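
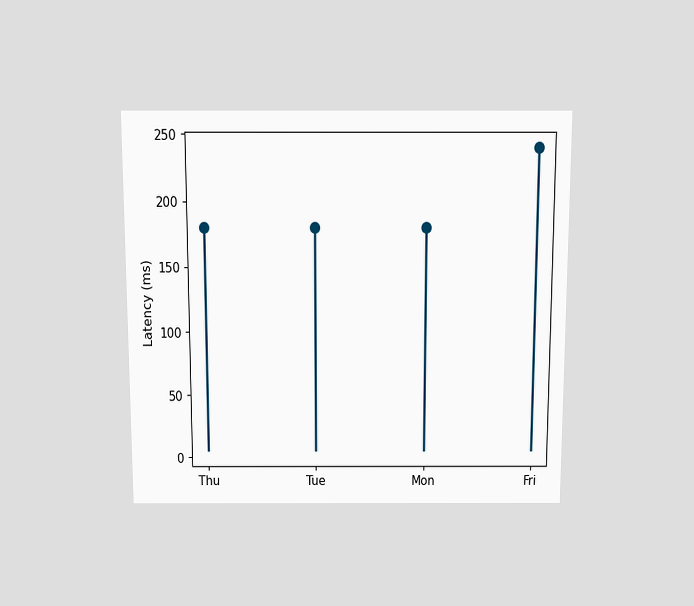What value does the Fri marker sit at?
240ms

The chart is viewed slightly from above. The Fri marker sits at 240ms.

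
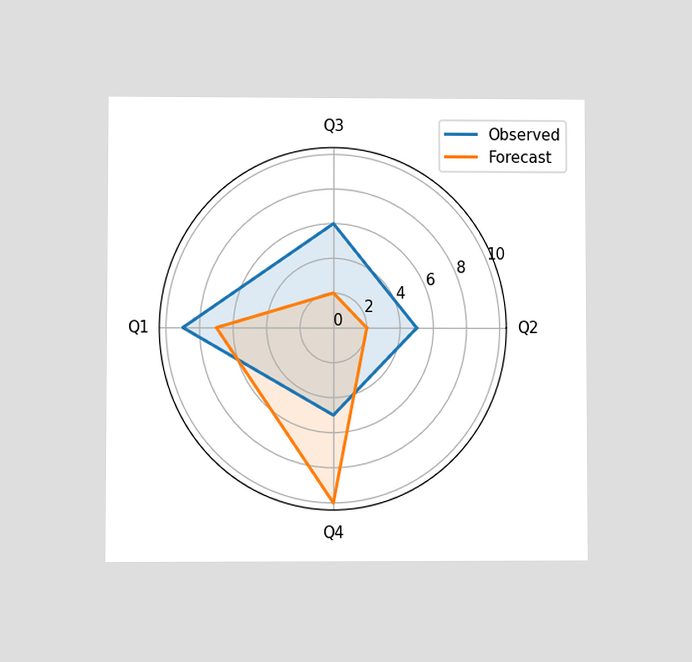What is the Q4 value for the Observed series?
The chart is viewed at a slight angle. On the Q4 axis, Observed reaches 5.

5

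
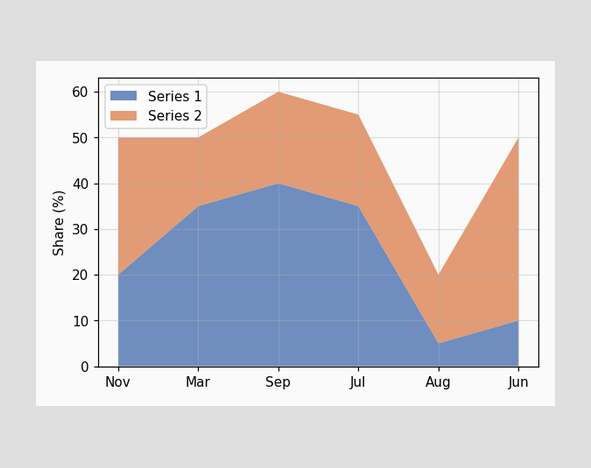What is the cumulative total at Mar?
50%

The stacked total at Mar reaches 50%.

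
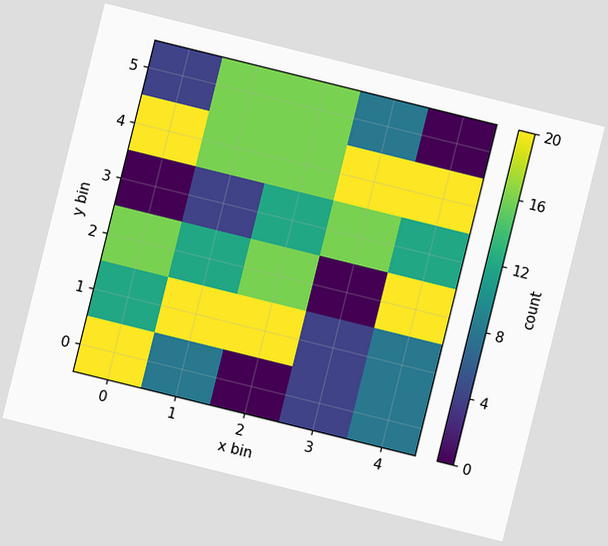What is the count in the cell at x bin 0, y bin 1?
12

The chart is tilted about 14° clockwise. Matching the cell (0, 1) against the colorbar gives 12.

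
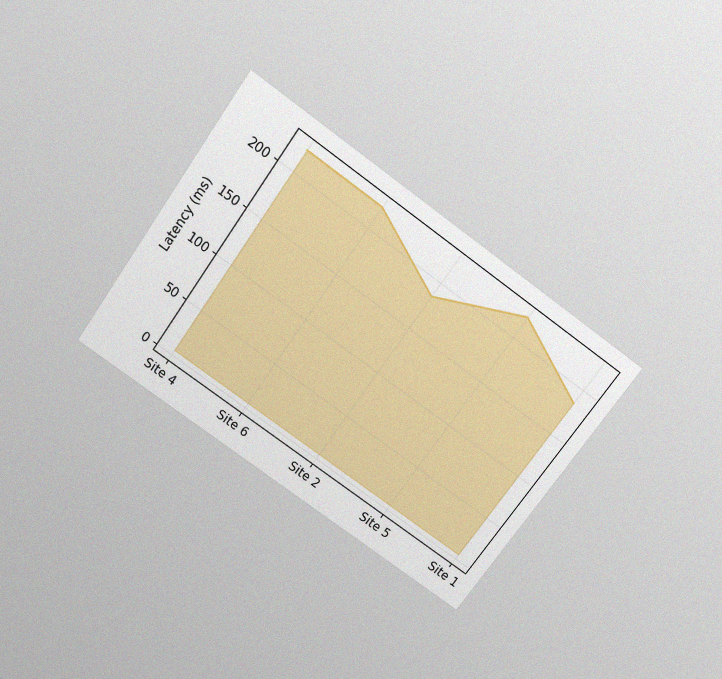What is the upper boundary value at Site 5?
222ms

The chart is tilted about 36° clockwise and viewed slightly from above, with some photo noise. At Site 5 the upper boundary is at 222ms.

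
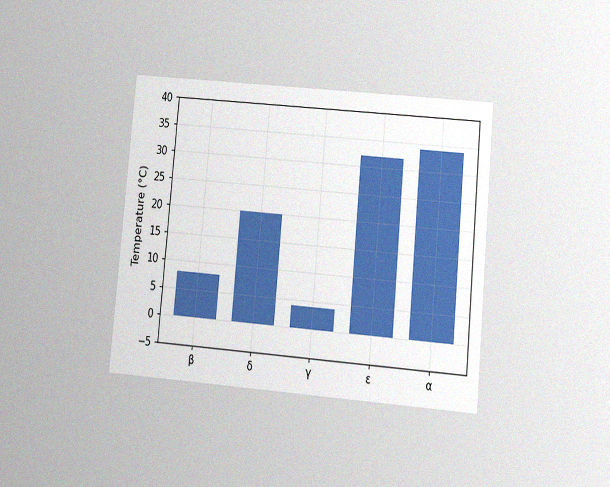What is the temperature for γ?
The chart is tilted about 5° clockwise and viewed at a slight angle, with some photo noise. Reading along the chart's y-axis, the γ bar reaches 4°C.

4°C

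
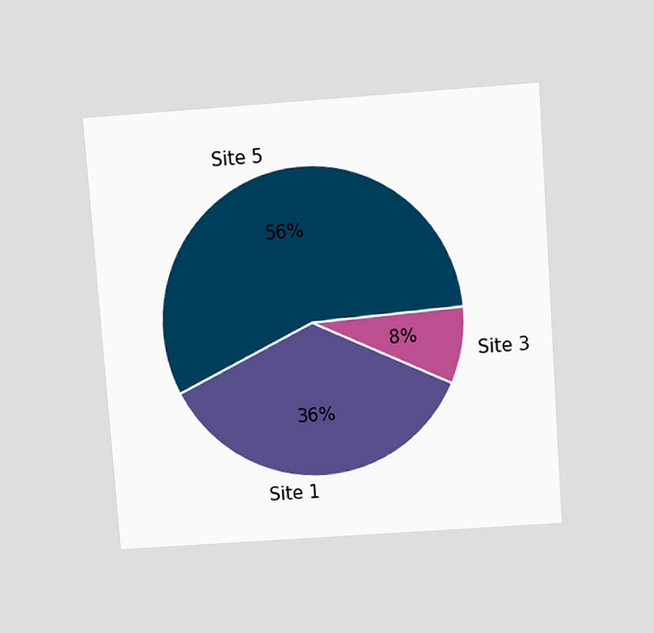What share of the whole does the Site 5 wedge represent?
The chart is tilted about 4° counter-clockwise and viewed slightly from above. The Site 5 slice takes up 56% of the pie.

56%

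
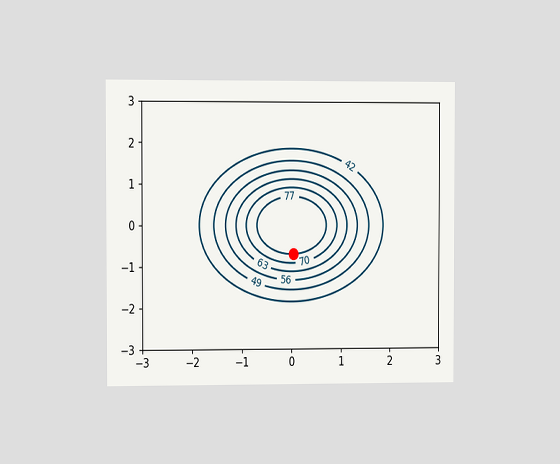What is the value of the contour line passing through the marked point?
77

The chart is viewed slightly from the left. The marked point sits on the contour labelled 77.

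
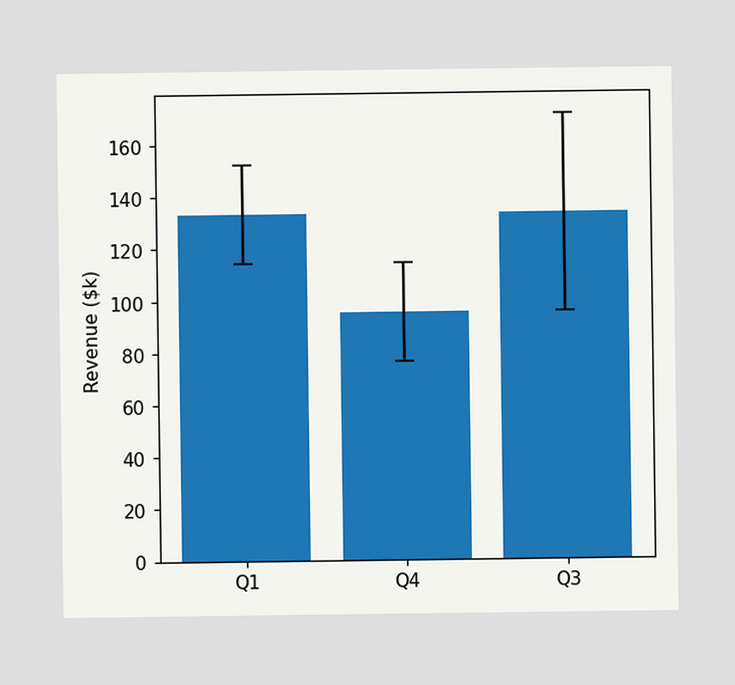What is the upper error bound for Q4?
The Q4 bar's upper whisker reaches $114k.

$114k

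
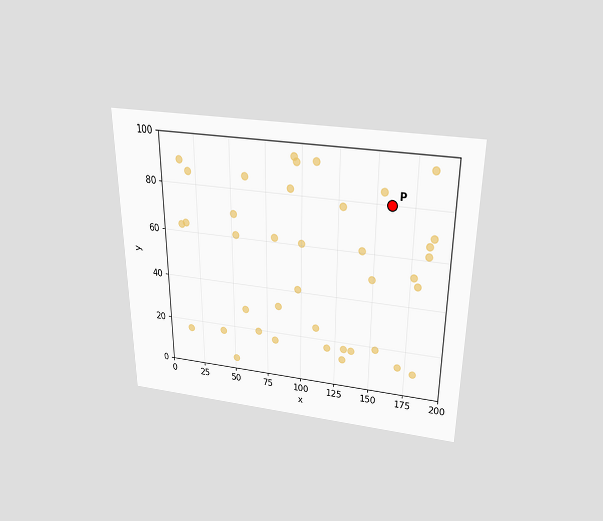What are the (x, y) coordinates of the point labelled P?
The chart is viewed slightly from above. Following the gridlines from P to each axis, P sits at (160, 80).

(160, 80)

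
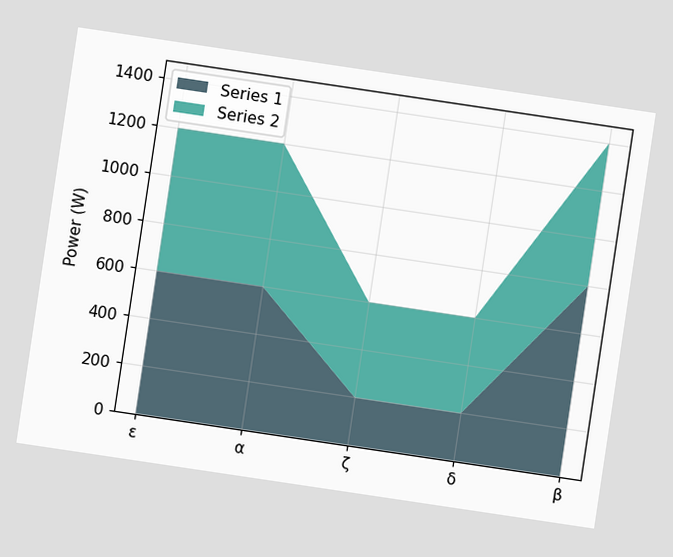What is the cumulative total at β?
The chart is tilted about 8° clockwise. The stacked total at β reaches 1400W.

1400W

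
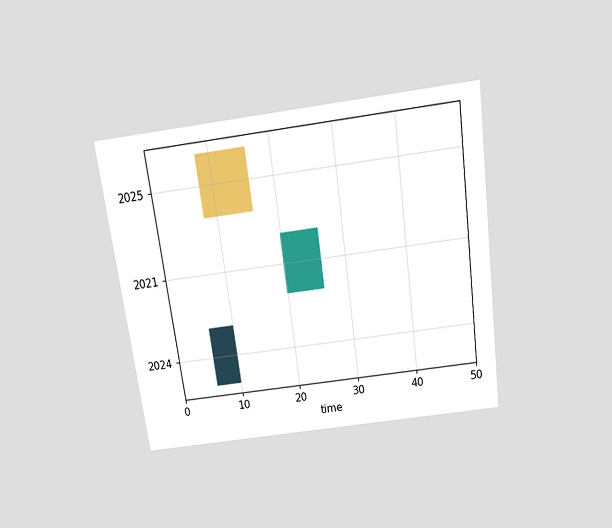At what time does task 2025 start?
The chart is tilted about 8° counter-clockwise and viewed slightly from above. The 2025 bar begins at t=8.

8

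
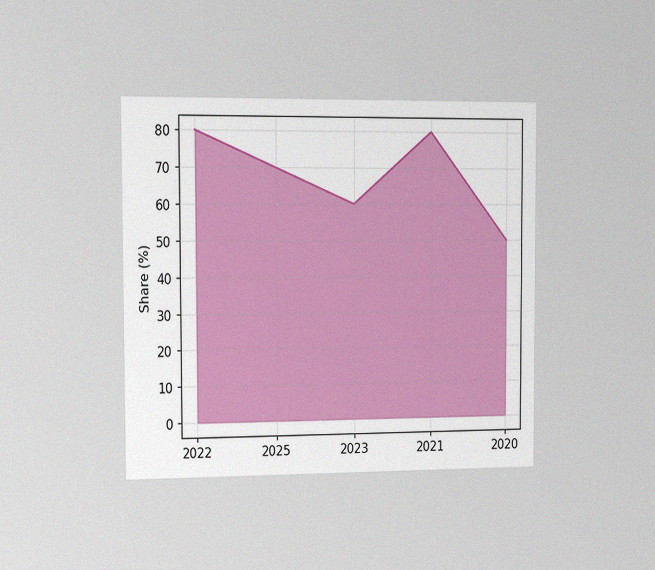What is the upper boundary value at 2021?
The chart is viewed slightly from the left, with some photo noise. At 2021 the upper boundary is at 80%.

80%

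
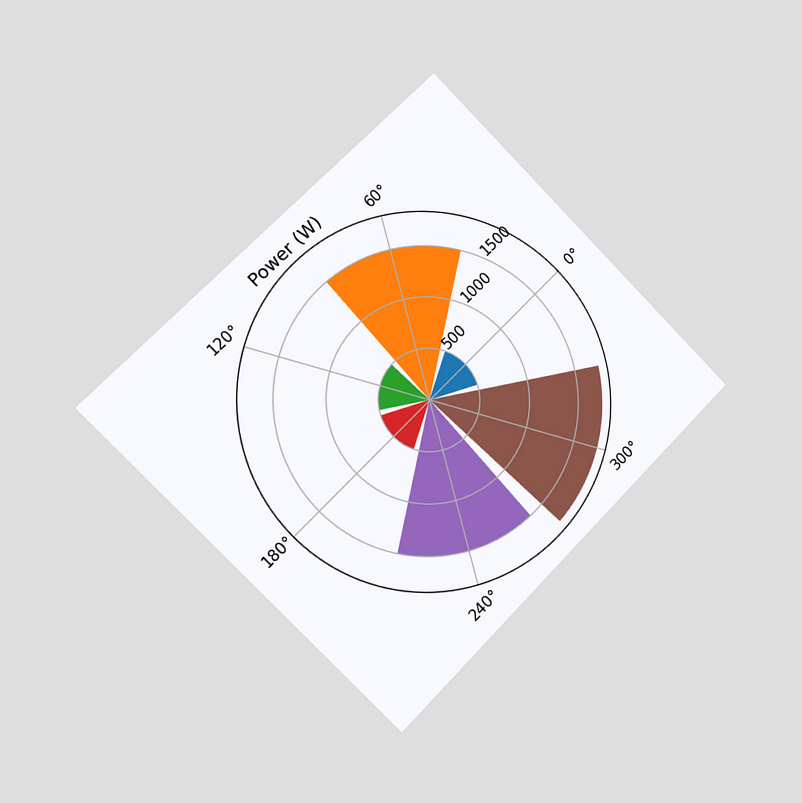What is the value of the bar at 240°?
1500W

The chart is tilted about 45° counter-clockwise and viewed slightly from the left. The bar at 240° reaches 1500W on the radial axis.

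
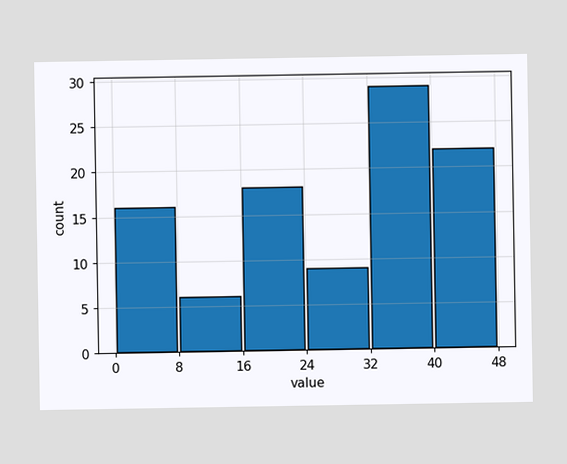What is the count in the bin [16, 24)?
The [16, 24) bin has height 18.

18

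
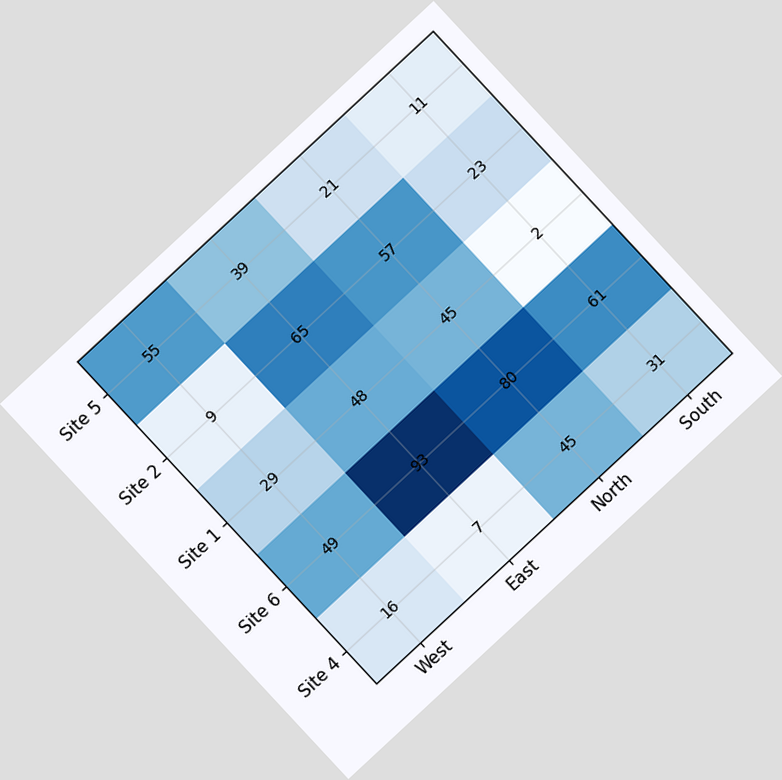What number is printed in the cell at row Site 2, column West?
The chart is tilted about 43° counter-clockwise. The (Site 2, West) cell reads 9.

9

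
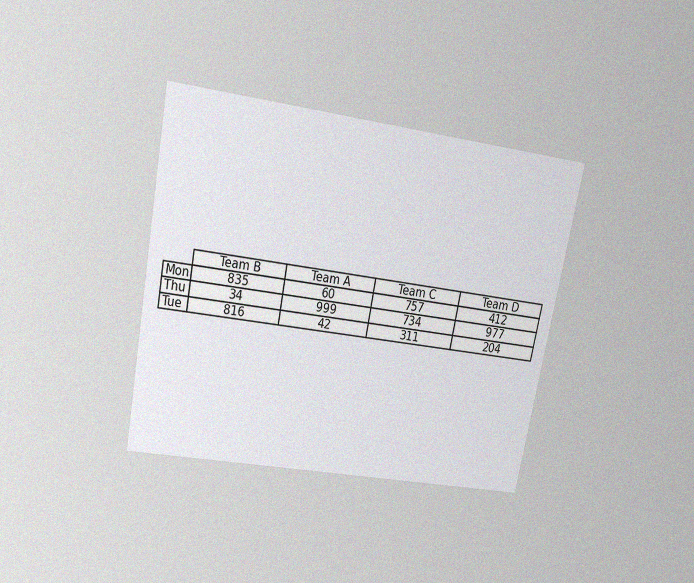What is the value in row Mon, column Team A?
The chart is tilted about 11° clockwise and viewed slightly from above, with some photo noise. The (Mon, Team A) cell reads 60.

60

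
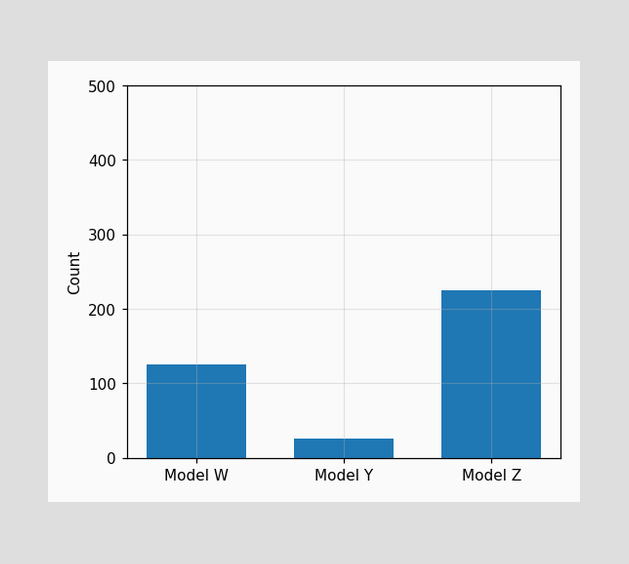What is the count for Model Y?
25

Reading along the chart's y-axis, the Model Y bar reaches 25.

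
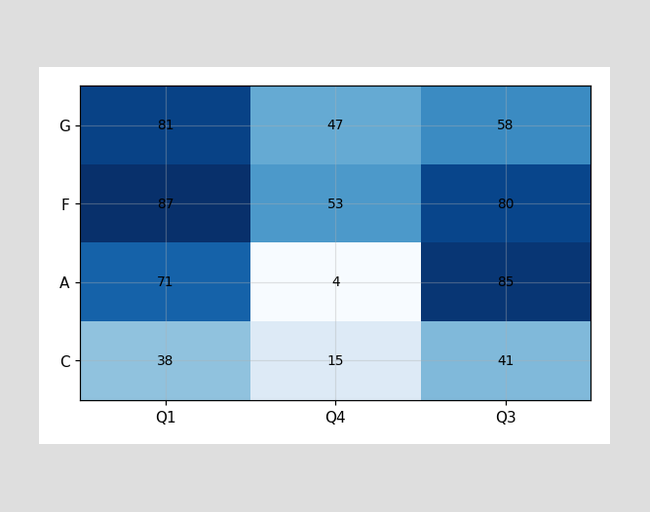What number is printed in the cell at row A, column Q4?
4

The (A, Q4) cell reads 4.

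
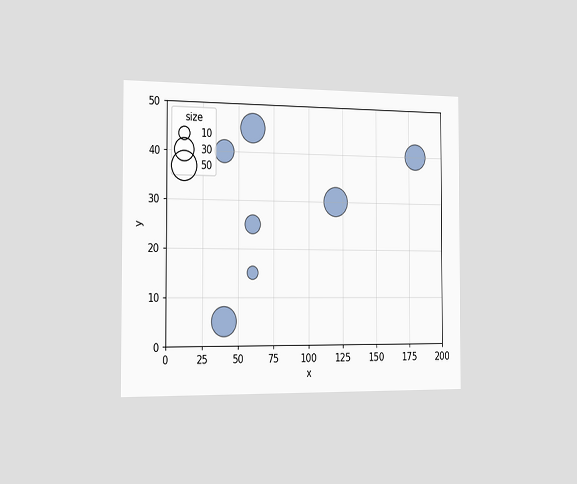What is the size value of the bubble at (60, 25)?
The chart is viewed slightly from the left. Matching the bubble at (60, 25) against the size legend gives 20.

20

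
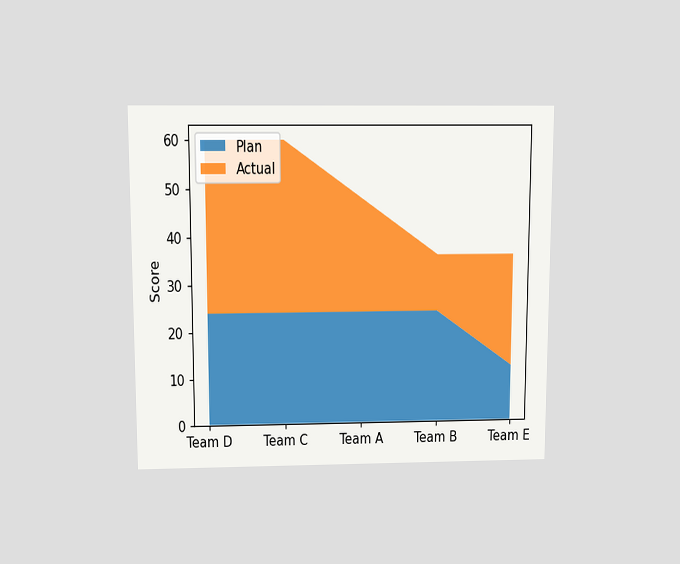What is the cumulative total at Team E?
The chart is viewed slightly from above. The stacked total at Team E reaches 36.

36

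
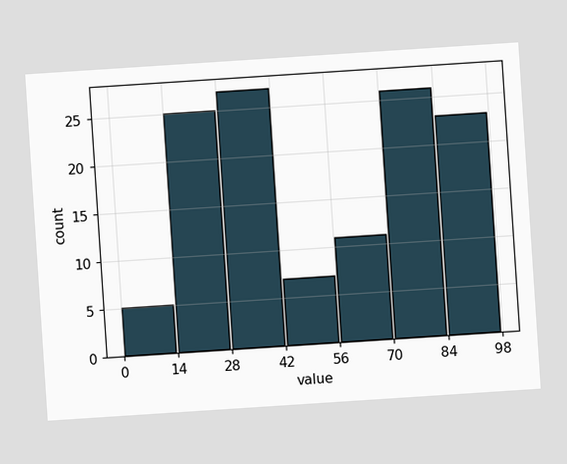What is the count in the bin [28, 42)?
The chart is tilted about 4° counter-clockwise. The [28, 42) bin has height 27.

27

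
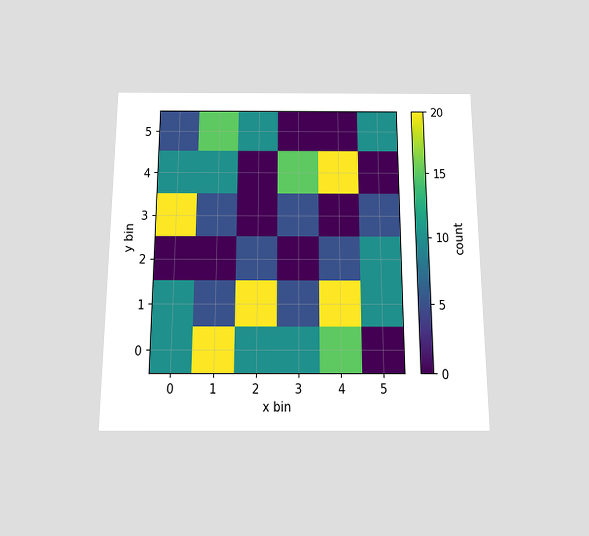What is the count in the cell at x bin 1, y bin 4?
10

The chart is viewed slightly from below. Matching the cell (1, 4) against the colorbar gives 10.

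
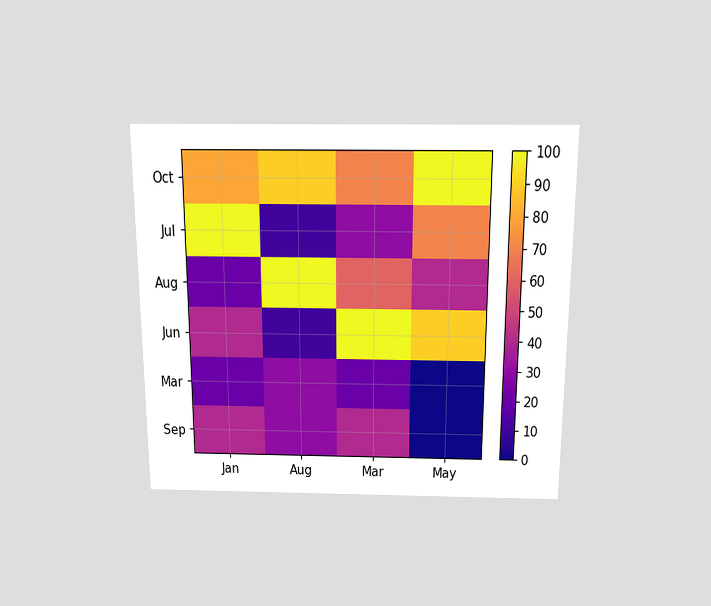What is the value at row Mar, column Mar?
20

The chart is viewed slightly from above. Matching cell (Mar, Mar) against the colorbar gives 20.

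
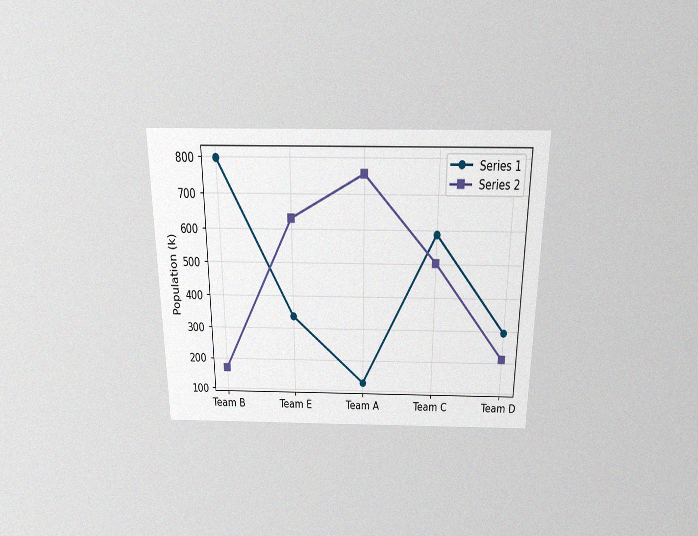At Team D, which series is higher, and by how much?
Series 1, by 84k

The chart is viewed slightly from above, with some photo noise. At Team D, Series 1 sits above the other line by 84k.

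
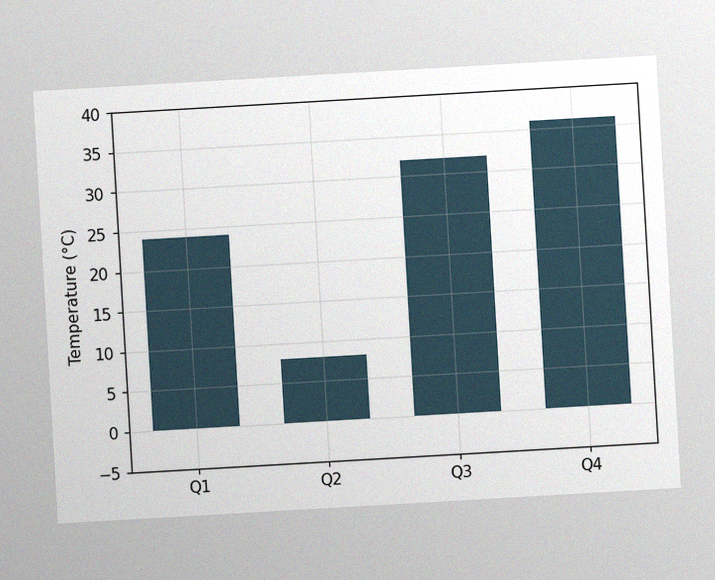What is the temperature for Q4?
36°C

The chart is tilted about 3° counter-clockwise, with some photo noise. Reading along the chart's y-axis, the Q4 bar reaches 36°C.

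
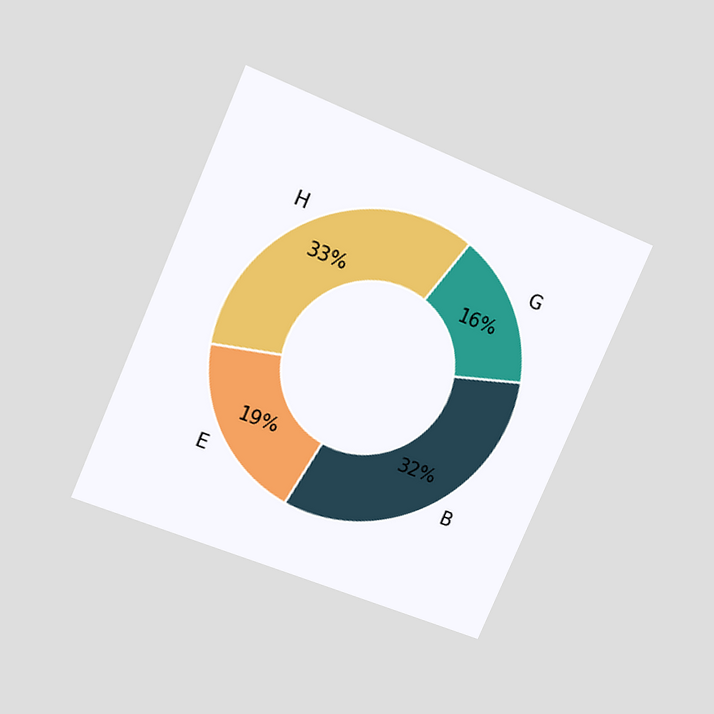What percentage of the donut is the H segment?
33%

The chart is tilted about 23° clockwise and viewed at a slight angle. The H segment takes up 33% of the ring.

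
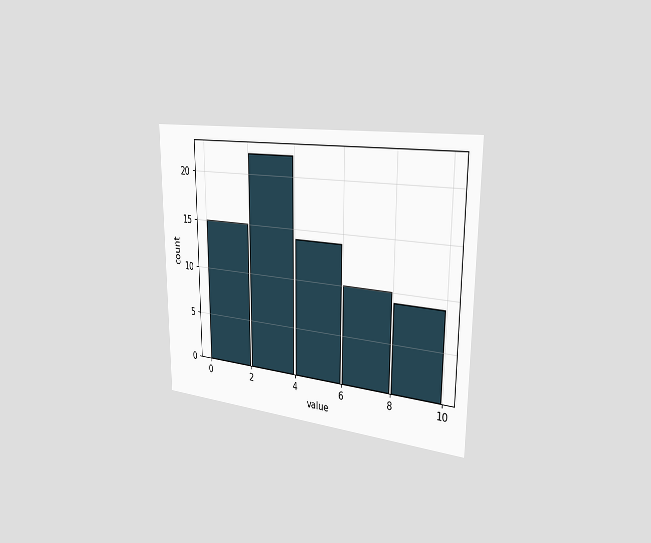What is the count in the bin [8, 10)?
9

The chart is viewed slightly from the right. The [8, 10) bin has height 9.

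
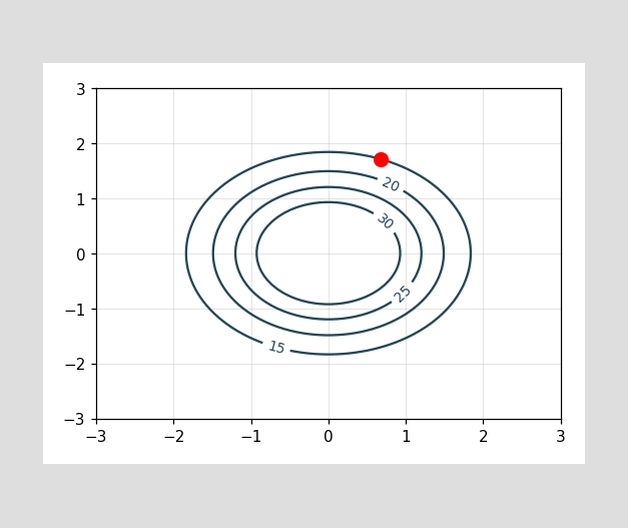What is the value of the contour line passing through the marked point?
The marked point sits on the contour labelled 15.

15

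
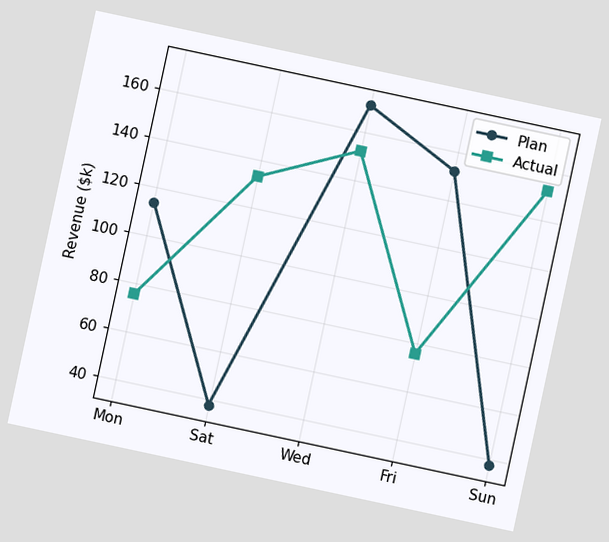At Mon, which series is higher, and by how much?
Plan, by $38k

The chart is tilted about 12° clockwise. At Mon, Plan sits above the other line by $38k.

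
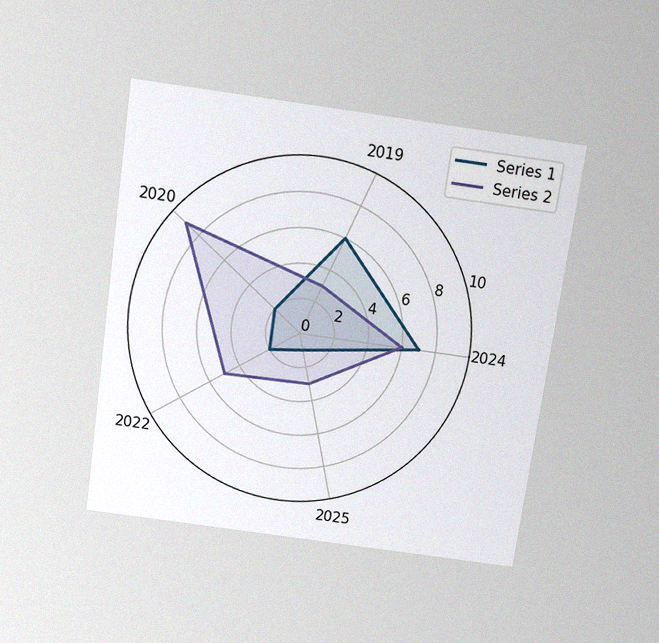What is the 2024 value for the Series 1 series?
The chart is tilted about 8° clockwise and viewed slightly from above, with some photo noise. On the 2024 axis, Series 1 reaches 7.

7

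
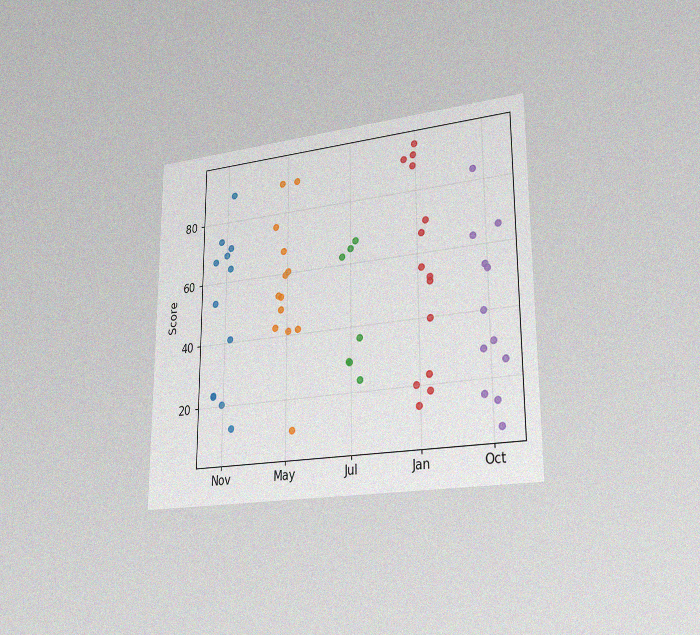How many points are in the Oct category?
12

The chart is viewed slightly from the right, with some photo noise. Counting the markers in the Oct column gives 12.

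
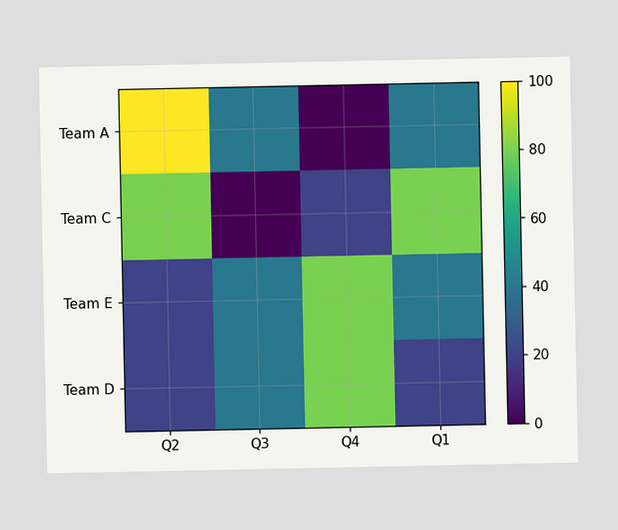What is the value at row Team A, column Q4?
Matching cell (Team A, Q4) against the colorbar gives 0.

0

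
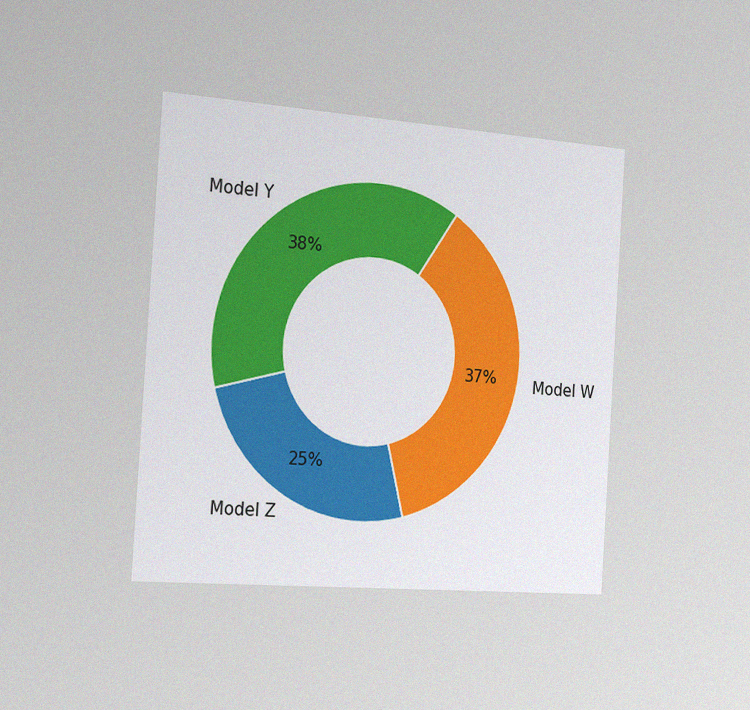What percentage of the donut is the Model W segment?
The chart is tilted about 4° clockwise and viewed slightly from the left, with some photo noise. The Model W segment takes up 37% of the ring.

37%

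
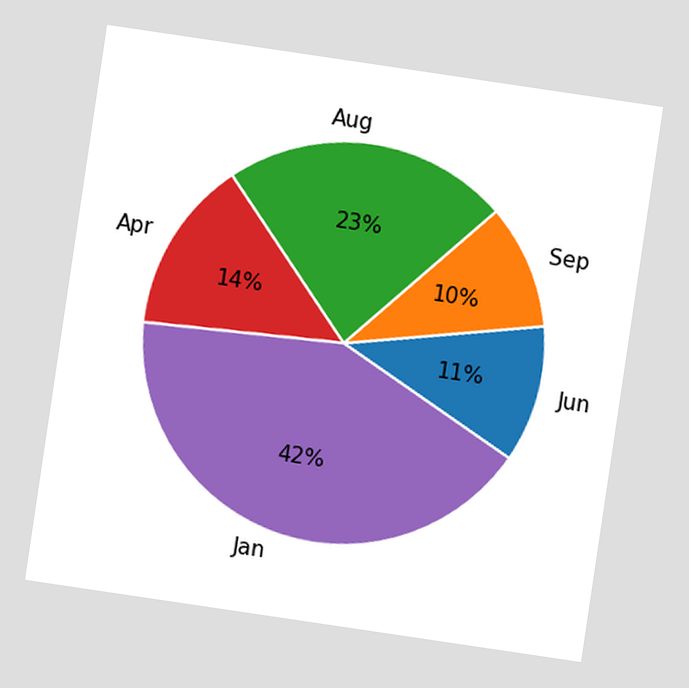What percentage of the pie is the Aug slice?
23%

The chart is tilted about 8° clockwise. The Aug slice takes up 23% of the pie.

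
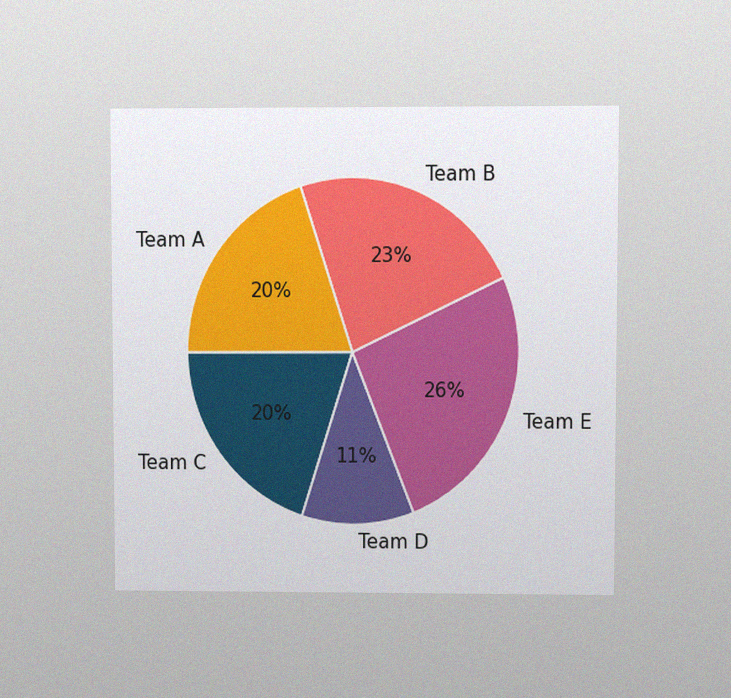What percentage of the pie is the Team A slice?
20%

The chart is viewed at a slight angle, with some photo noise. The Team A slice takes up 20% of the pie.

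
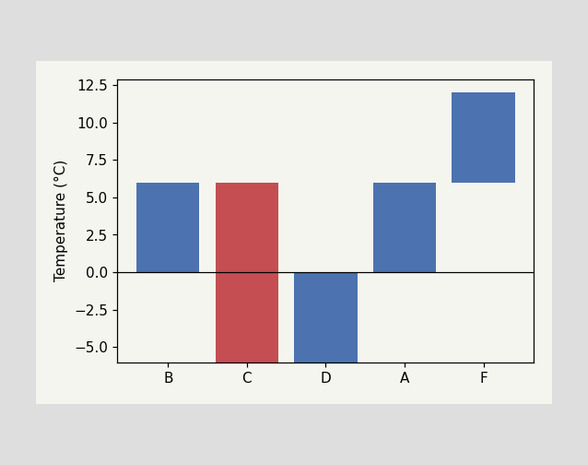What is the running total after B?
6°C

After B the running total reaches 6°C.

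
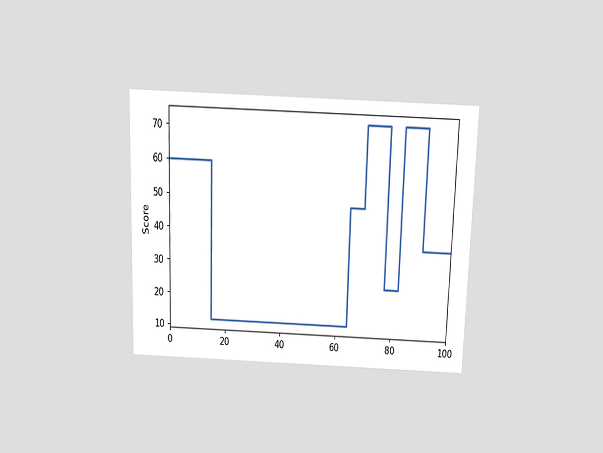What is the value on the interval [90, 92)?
The chart is viewed slightly from above. On [90, 92) the step sits at 36.

36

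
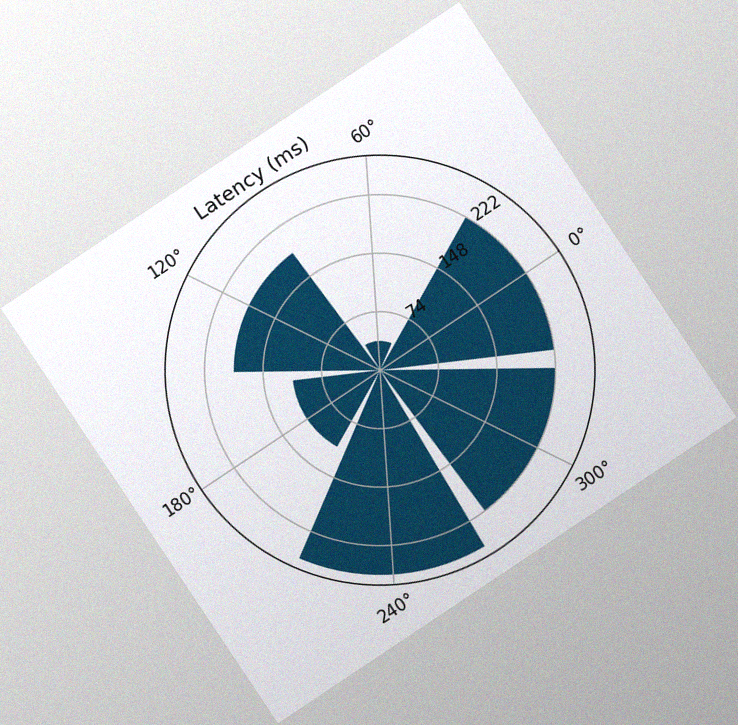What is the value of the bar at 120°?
185ms

The chart is tilted about 34° counter-clockwise, with some photo noise. The bar at 120° reaches 185ms on the radial axis.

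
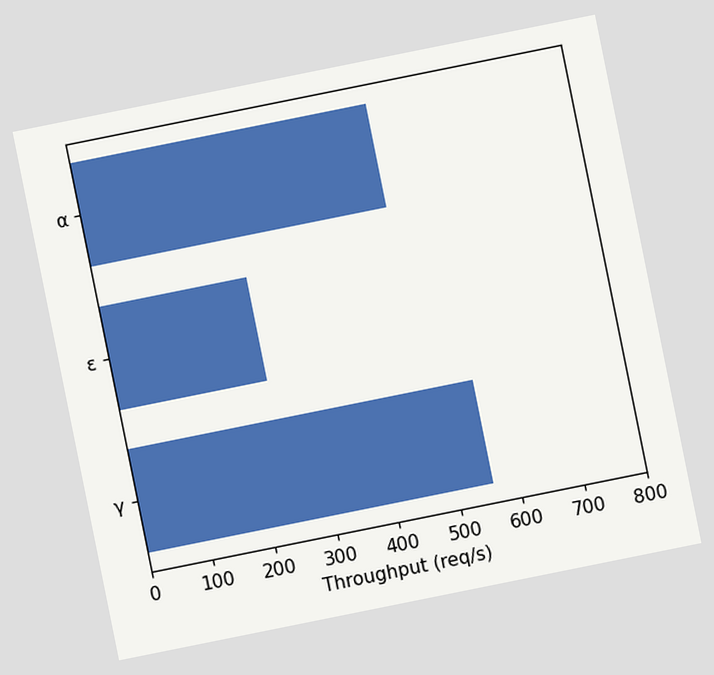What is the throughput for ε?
The chart is tilted about 11° counter-clockwise. Reading along the chart's x-axis, the ε bar reaches 240req/s.

240req/s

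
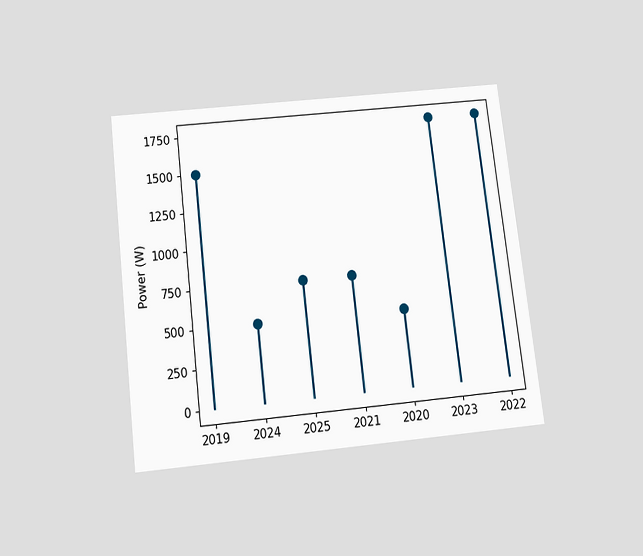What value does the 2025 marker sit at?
The chart is tilted about 7° counter-clockwise and viewed slightly from below. The 2025 marker sits at 750W.

750W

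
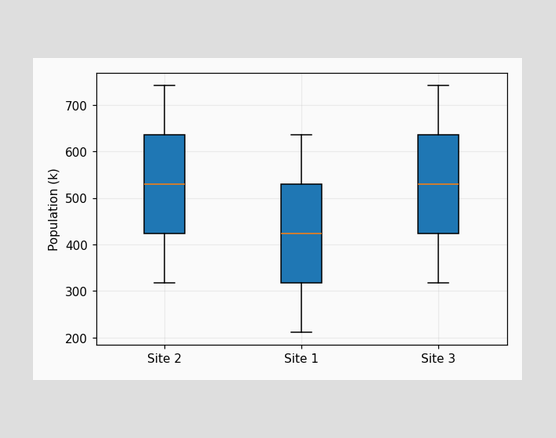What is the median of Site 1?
The median line in the Site 1 box sits at 424k.

424k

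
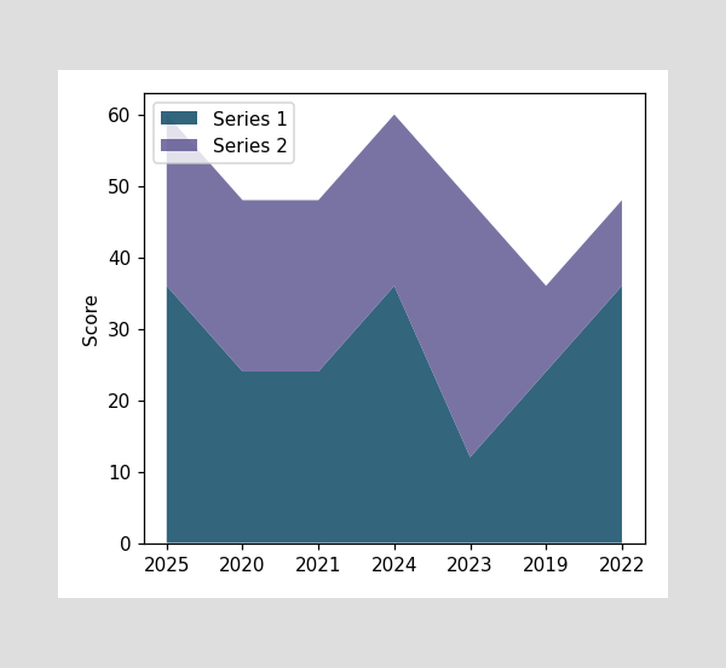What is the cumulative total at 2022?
The stacked total at 2022 reaches 48.

48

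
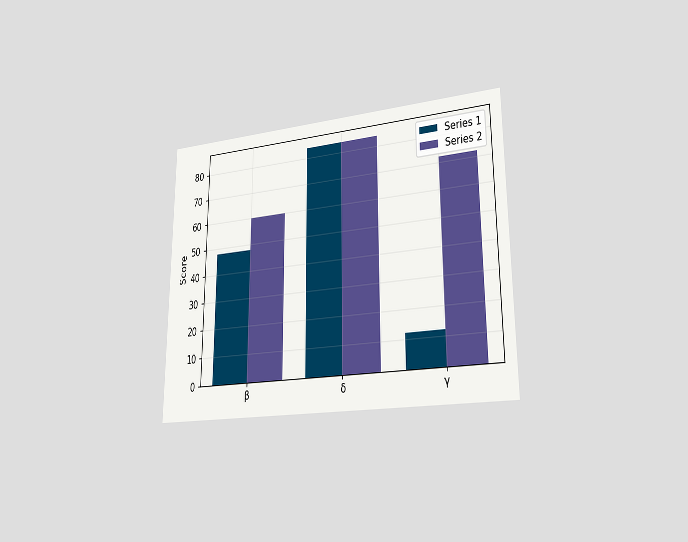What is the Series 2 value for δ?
The chart is viewed slightly from the right. The Series 2 bar at δ reaches 84 on the y-axis.

84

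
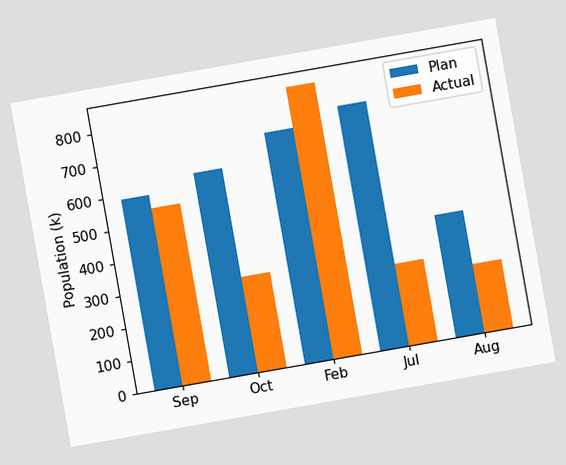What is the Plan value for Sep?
The chart is tilted about 10° counter-clockwise. The Plan bar at Sep reaches 588k on the y-axis.

588k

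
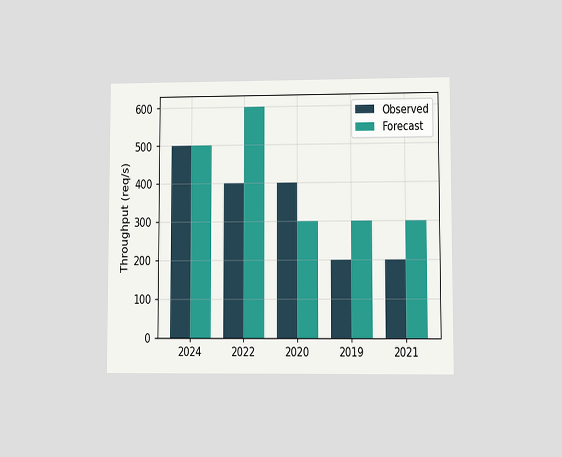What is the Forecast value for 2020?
300req/s

The chart is viewed at a slight angle. The Forecast bar at 2020 reaches 300req/s on the y-axis.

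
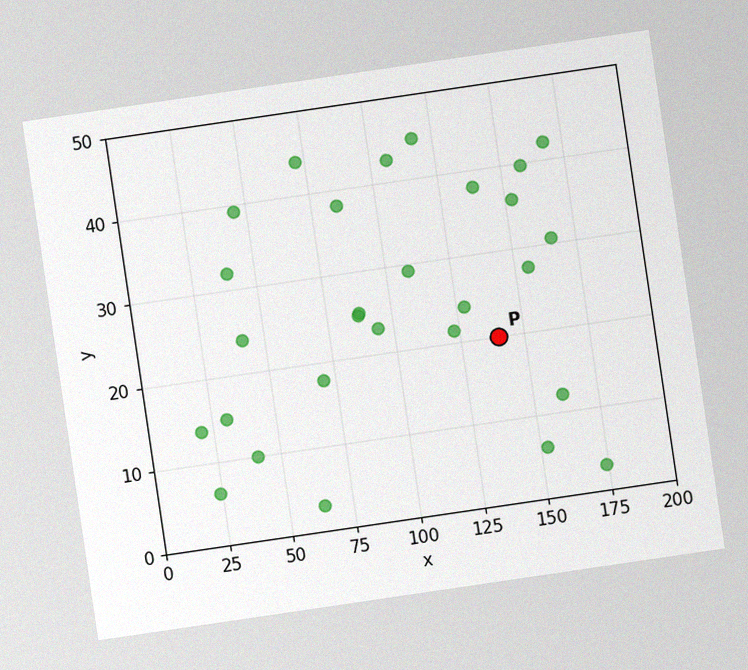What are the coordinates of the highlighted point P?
(140, 20)

The chart is tilted about 8° counter-clockwise, with some photo noise. Following the gridlines from P to each axis, P sits at (140, 20).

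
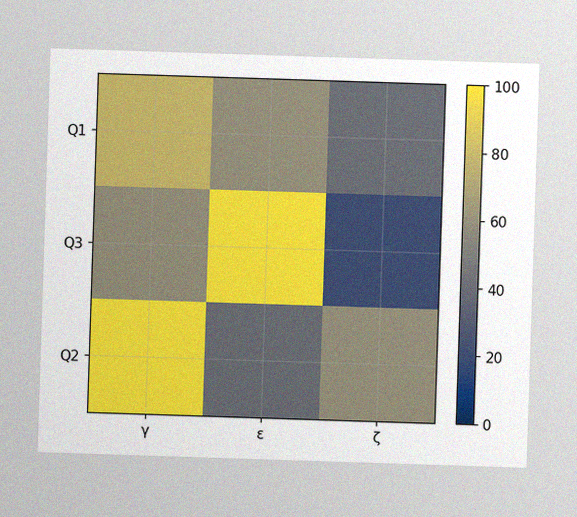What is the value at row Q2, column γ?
The image has some photo noise and uneven lighting. Matching cell (Q2, γ) against the colorbar gives 100.

100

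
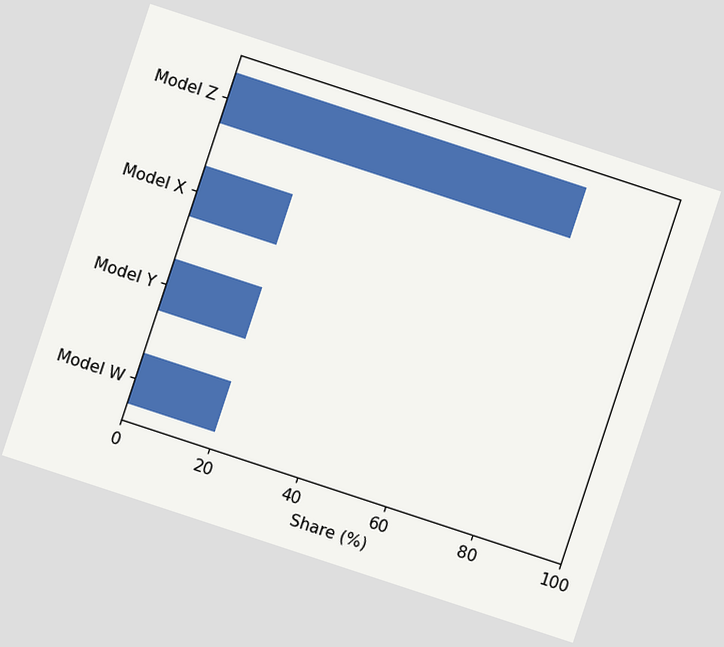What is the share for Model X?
20%

The chart is tilted about 18° clockwise. Reading along the chart's x-axis, the Model X bar reaches 20%.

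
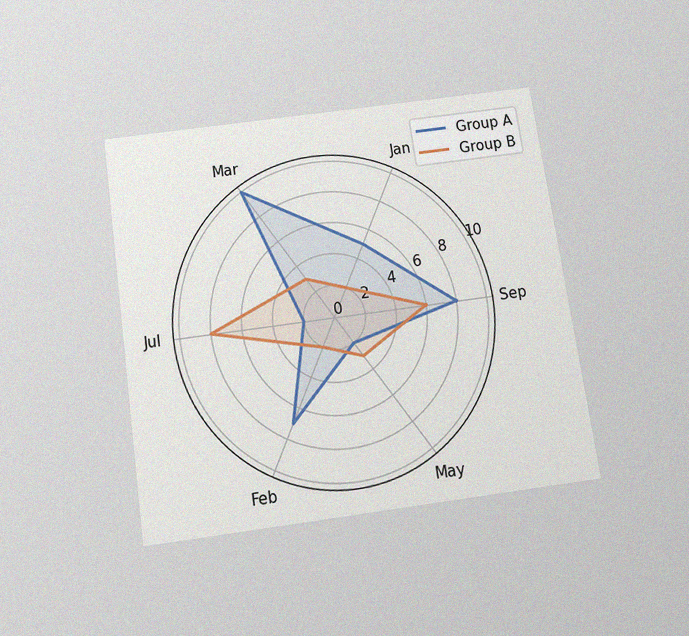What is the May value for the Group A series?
The chart is tilted about 8° counter-clockwise and viewed slightly from below, with some photo noise. On the May axis, Group A reaches 2.

2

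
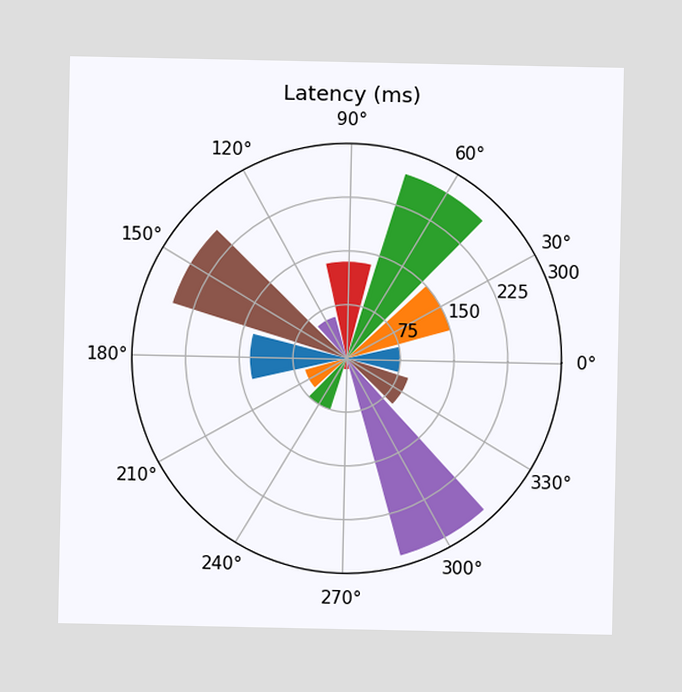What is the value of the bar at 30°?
The bar at 30° reaches 150ms on the radial axis.

150ms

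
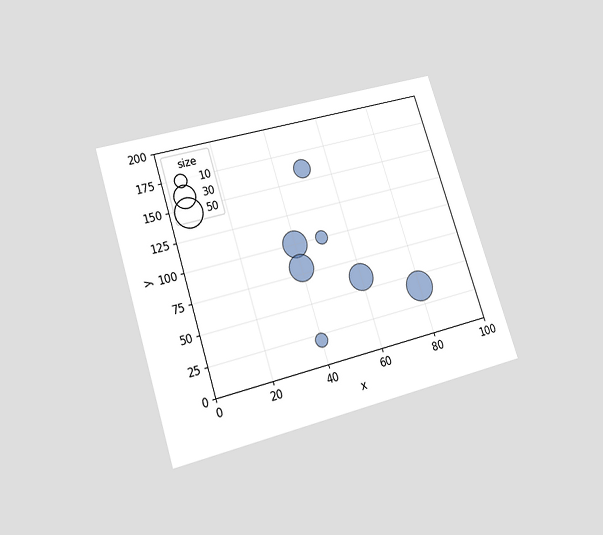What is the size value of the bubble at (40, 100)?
The chart is tilted about 18° counter-clockwise and viewed slightly from below. Matching the bubble at (40, 100) against the size legend gives 40.

40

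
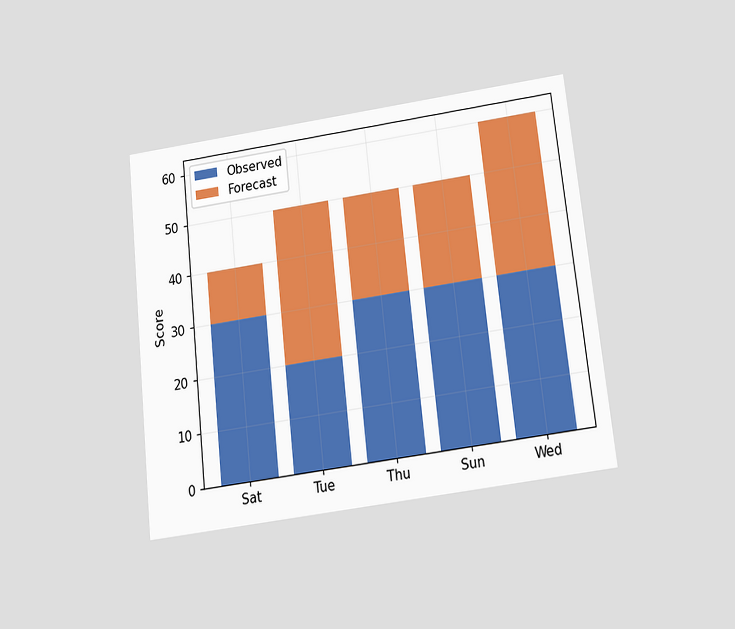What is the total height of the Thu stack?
50

The chart is tilted about 6° counter-clockwise and viewed slightly from below. The Thu stack's top reaches 50 on the y-axis.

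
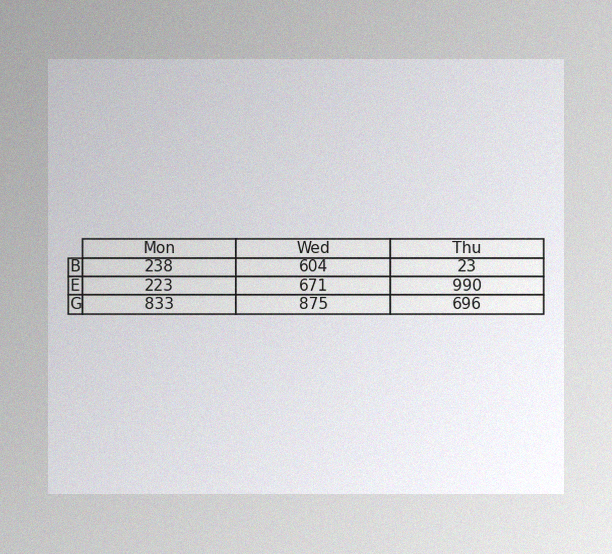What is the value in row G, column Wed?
The image has some photo noise and uneven lighting. The (G, Wed) cell reads 875.

875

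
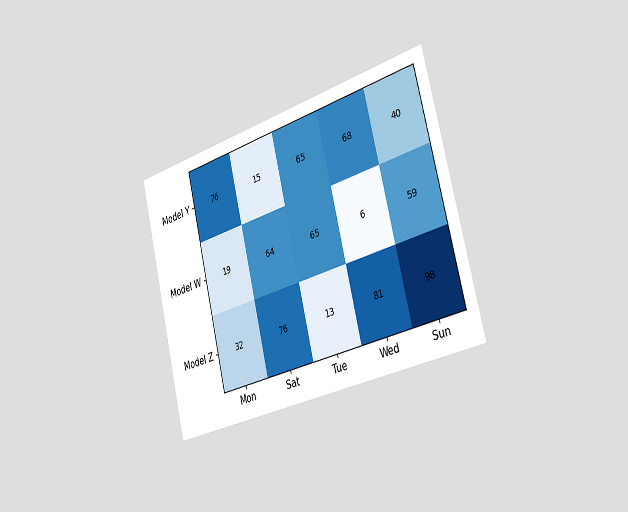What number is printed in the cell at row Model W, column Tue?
The chart is tilted about 14° counter-clockwise and viewed slightly from the right. The (Model W, Tue) cell reads 65.

65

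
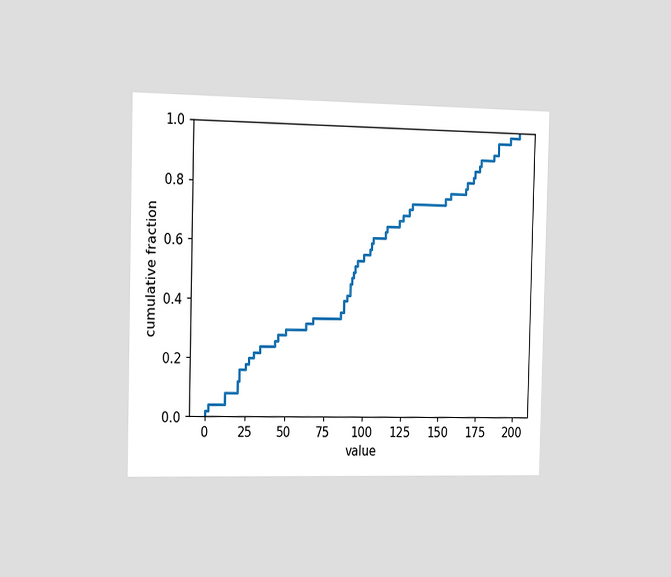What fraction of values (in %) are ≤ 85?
The chart is viewed slightly from the left. At x=85 the ECDF step is at 36%.

36%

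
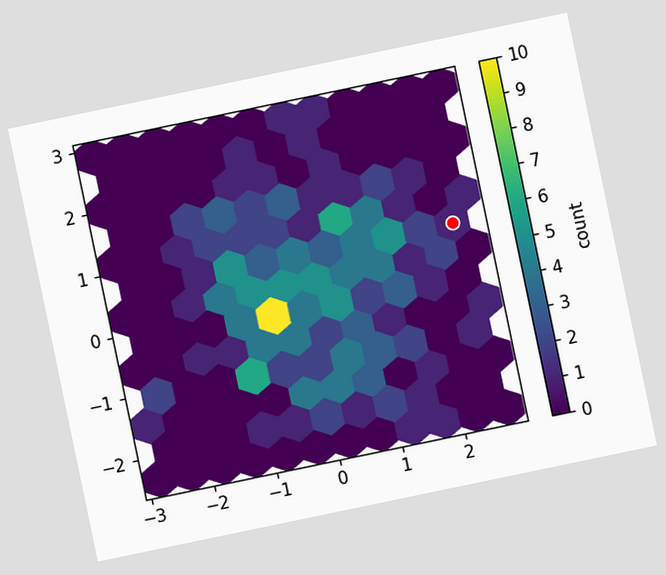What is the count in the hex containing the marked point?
The chart is tilted about 12° counter-clockwise. The marked hex reads 1 on the colorbar.

1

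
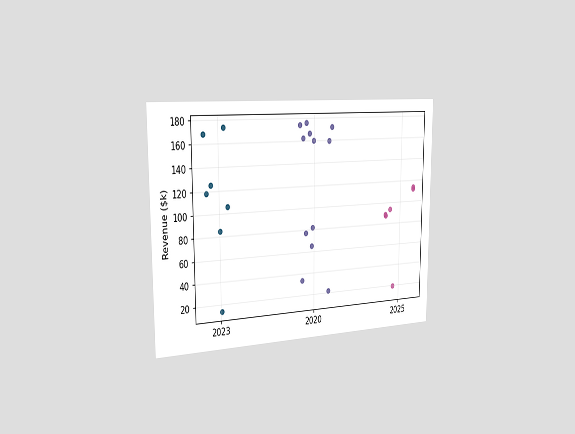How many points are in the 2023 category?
7

The chart is viewed slightly from the left. Counting the markers in the 2023 column gives 7.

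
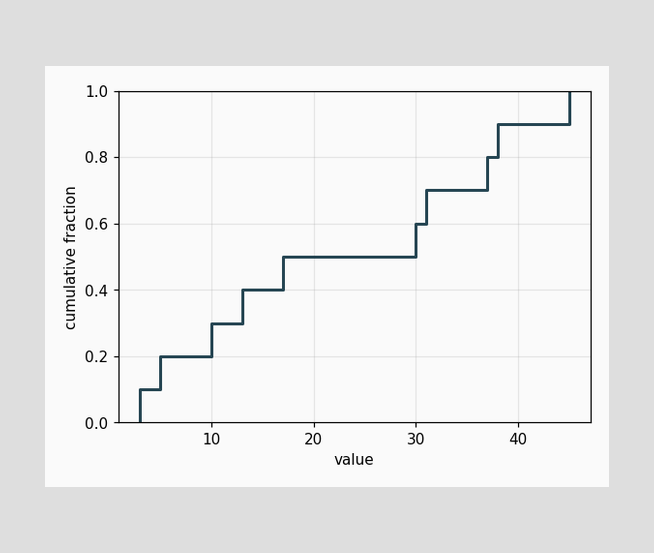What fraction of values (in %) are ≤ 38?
At x=38 the ECDF step is at 90%.

90%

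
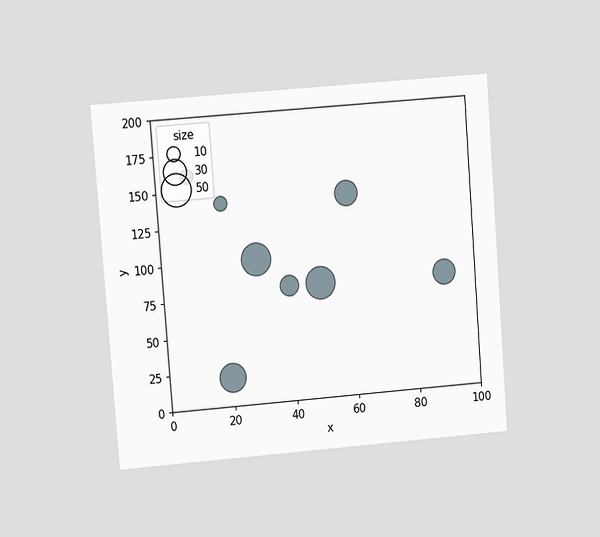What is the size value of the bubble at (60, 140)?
The chart is tilted about 4° counter-clockwise and viewed at a slight angle. Matching the bubble at (60, 140) against the size legend gives 30.

30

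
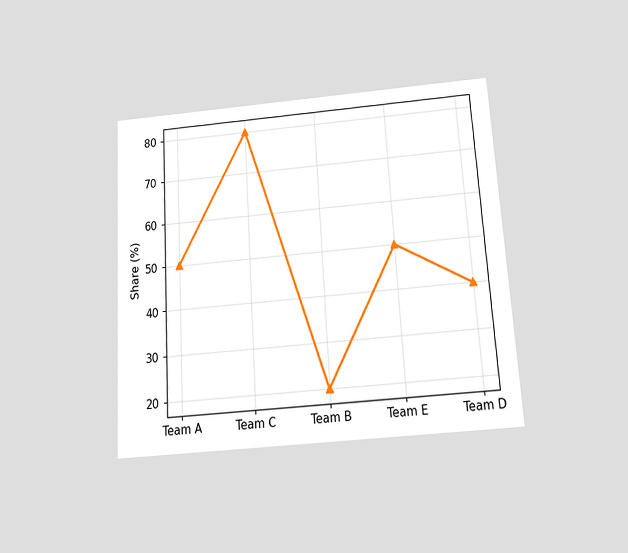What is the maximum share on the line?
The chart is tilted about 3° counter-clockwise and viewed slightly from below. The highest point is at Team C, and reading across to the y-axis gives 80%.

80%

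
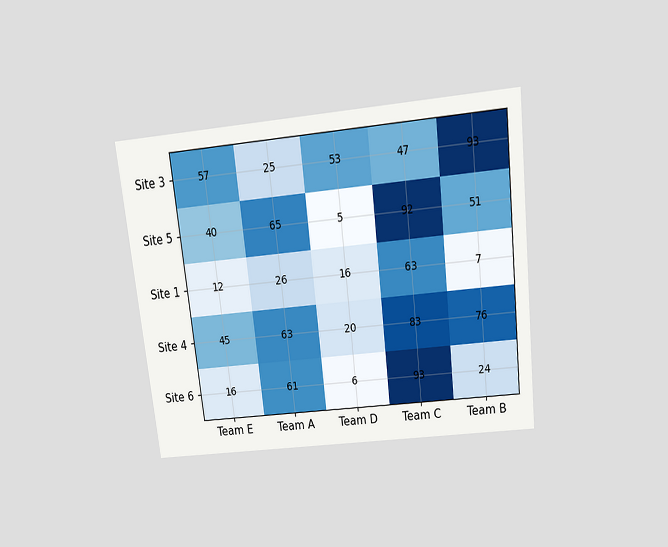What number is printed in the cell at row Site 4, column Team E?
The chart is tilted about 6° counter-clockwise and viewed slightly from above. The (Site 4, Team E) cell reads 45.

45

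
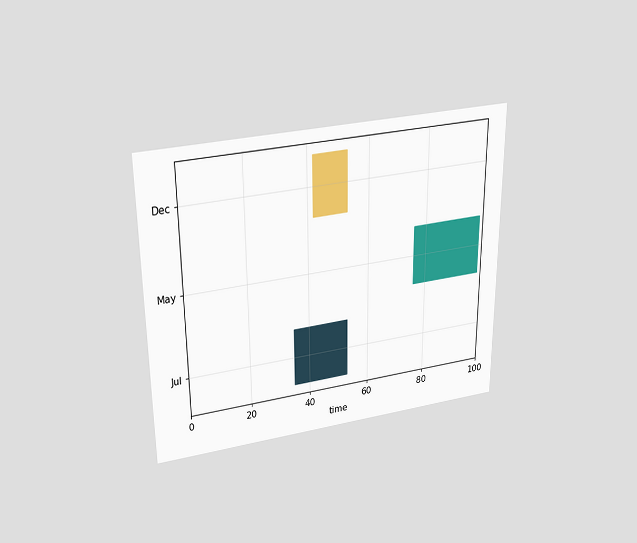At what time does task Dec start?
42

The chart is viewed slightly from above. The Dec bar begins at t=42.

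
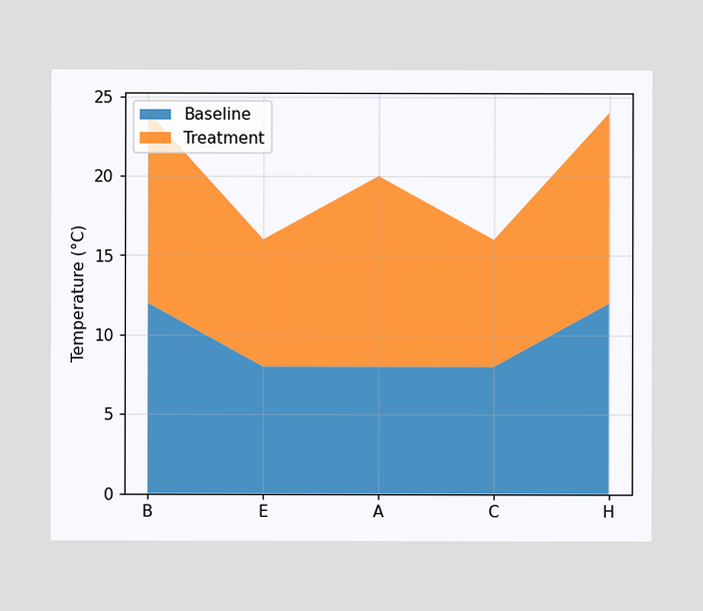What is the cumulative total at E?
16°C

The stacked total at E reaches 16°C.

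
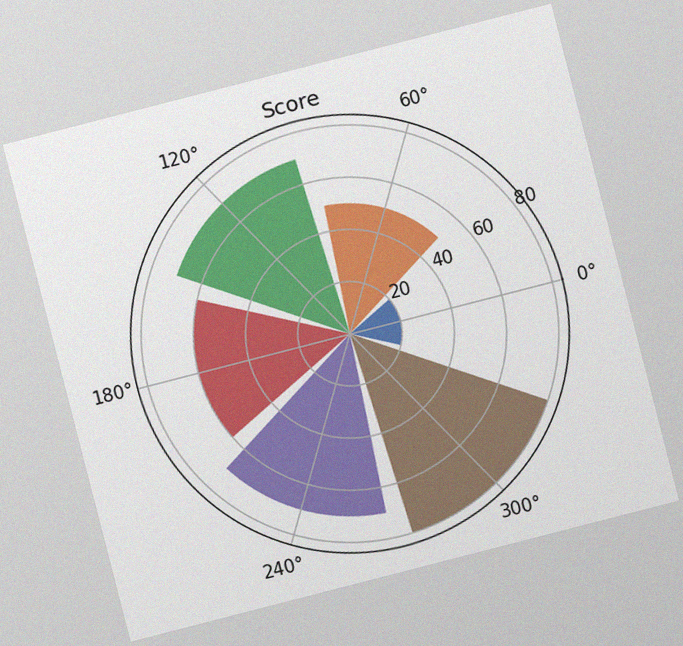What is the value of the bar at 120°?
70

The chart is tilted about 14° counter-clockwise, with some photo noise. The bar at 120° reaches 70 on the radial axis.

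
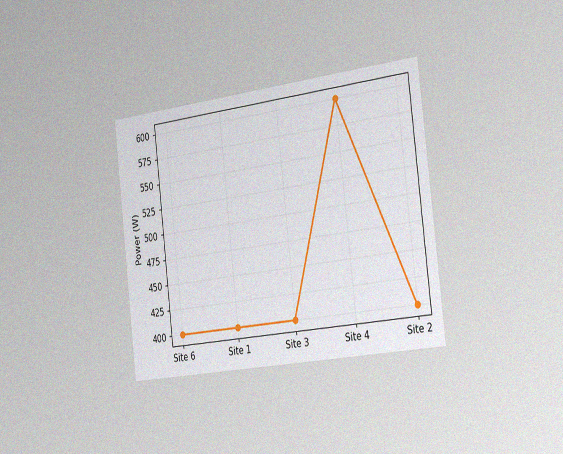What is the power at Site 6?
400W

The chart is tilted about 7° counter-clockwise and viewed slightly from the right, with some photo noise. At Site 6, the line is at 400W.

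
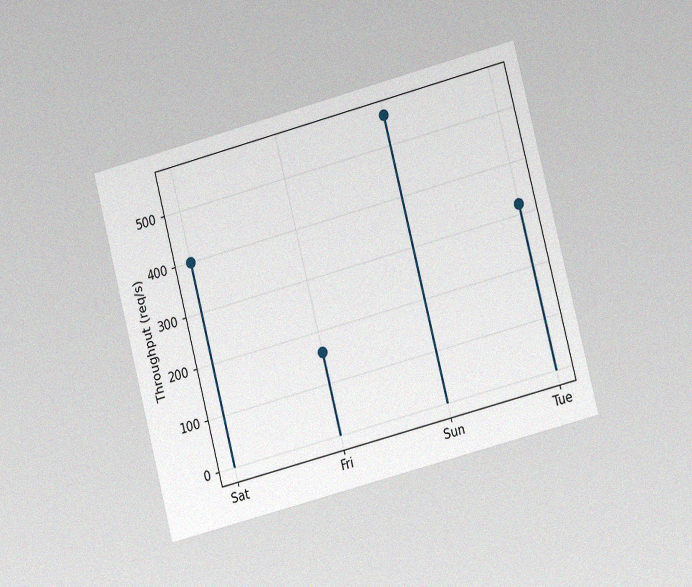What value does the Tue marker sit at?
320req/s

The chart is tilted about 15° counter-clockwise and viewed slightly from the right, with some photo noise. The Tue marker sits at 320req/s.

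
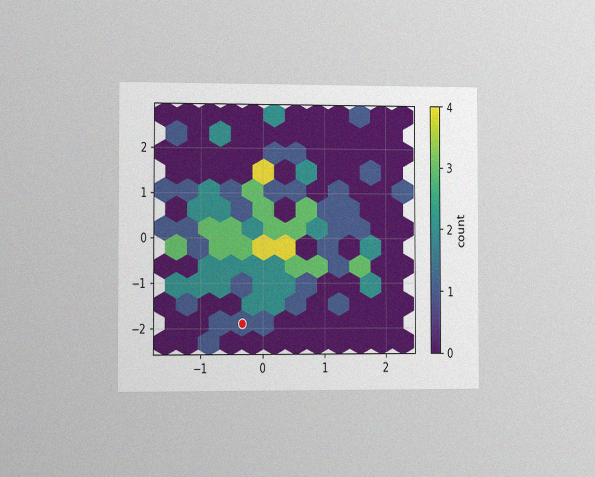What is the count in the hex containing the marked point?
The chart is viewed slightly from the left, with some photo noise. The marked hex reads 1 on the colorbar.

1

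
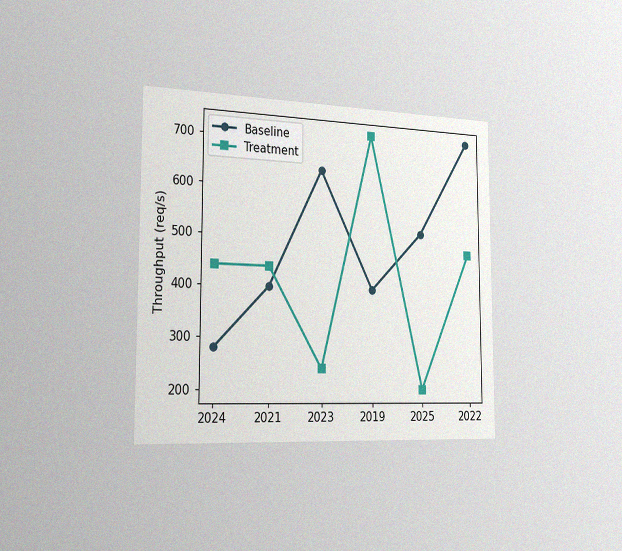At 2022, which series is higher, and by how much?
The chart is viewed slightly from the left, with some photo noise. At 2022, Baseline sits above the other line by 240req/s.

Baseline, by 240req/s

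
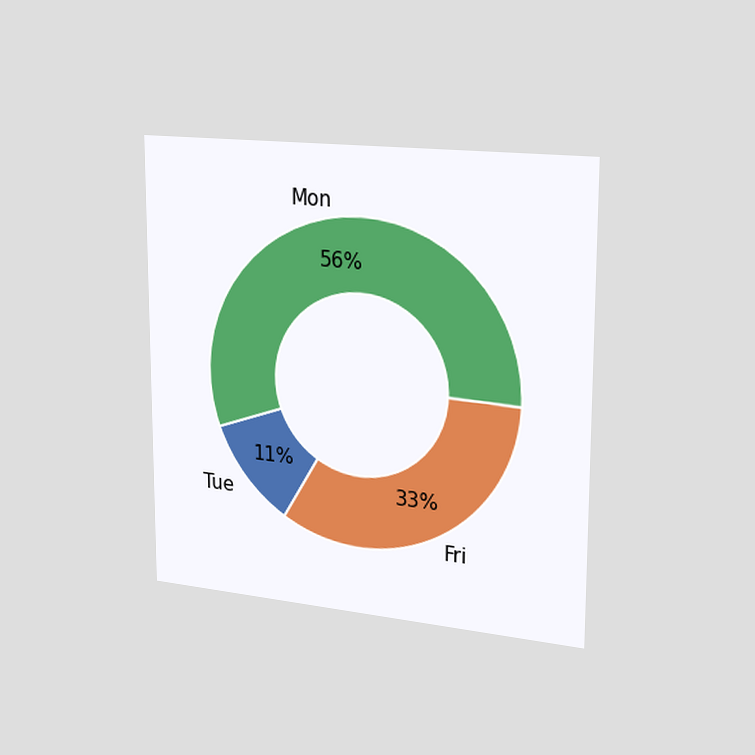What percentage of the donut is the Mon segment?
56%

The chart is viewed slightly from the right. The Mon segment takes up 56% of the ring.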